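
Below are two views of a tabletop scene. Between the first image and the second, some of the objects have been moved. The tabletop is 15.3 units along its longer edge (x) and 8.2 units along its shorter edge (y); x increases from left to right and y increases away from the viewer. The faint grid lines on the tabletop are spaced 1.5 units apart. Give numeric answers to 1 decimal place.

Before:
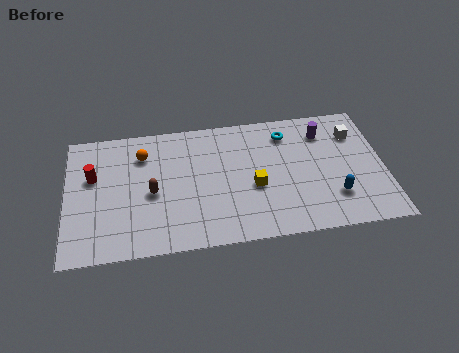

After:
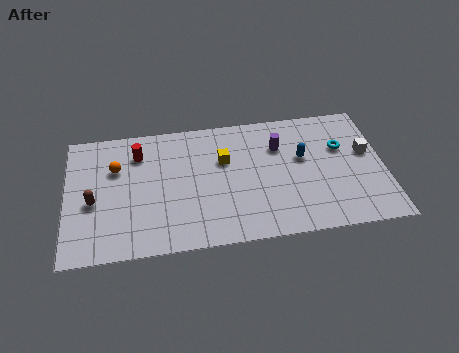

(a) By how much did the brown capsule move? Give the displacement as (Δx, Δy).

(-2.8, -0.2)

The brown capsule started near (4.1, 3.7) and ended near (1.3, 3.5).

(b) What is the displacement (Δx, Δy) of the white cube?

(0.5, -1.3)

The white cube started near (14.0, 6.1) and ended near (14.5, 4.8).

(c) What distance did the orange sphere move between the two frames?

1.5

From (3.7, 6.2) to (2.4, 5.5), the orange sphere covered √(1.3² + 0.7²) ≈ 1.5 units.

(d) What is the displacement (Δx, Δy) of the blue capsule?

(-1.4, 2.7)

The blue capsule started near (12.8, 2.2) and ended near (11.4, 4.9).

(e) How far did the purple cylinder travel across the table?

2.3

From (12.5, 6.4) to (10.3, 5.8), the purple cylinder covered √(2.2² + 0.6²) ≈ 2.3 units.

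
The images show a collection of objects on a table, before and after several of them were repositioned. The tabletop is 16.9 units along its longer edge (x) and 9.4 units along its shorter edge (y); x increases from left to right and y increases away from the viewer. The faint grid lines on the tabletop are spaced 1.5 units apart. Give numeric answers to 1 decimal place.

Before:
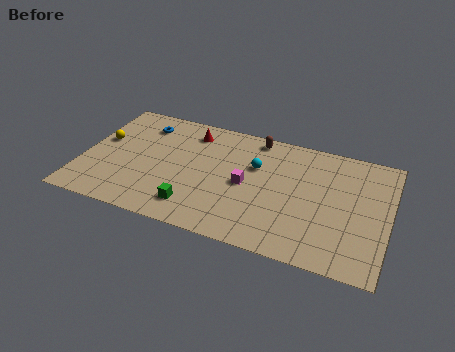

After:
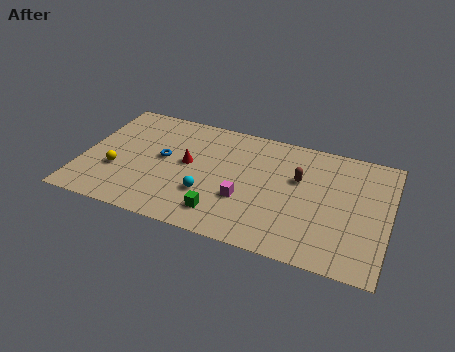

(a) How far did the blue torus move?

2.8

The blue torus was near (3.0, 7.5) before and (4.4, 5.1) after, so it travelled √(1.4² + 2.4²) ≈ 2.8 units.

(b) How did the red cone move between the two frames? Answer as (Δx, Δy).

(0.1, -2.6)

From the two frames, the red cone sits at roughly (5.7, 7.7) before and (5.8, 5.1) after.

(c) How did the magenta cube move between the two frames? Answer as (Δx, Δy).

(0.0, -1.2)

The magenta cube was at about (9.1, 4.5) and moved to about (9.1, 3.3).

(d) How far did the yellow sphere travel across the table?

2.5

The yellow sphere was near (0.9, 5.5) before and (2.0, 3.3) after, so it travelled √(1.1² + 2.2²) ≈ 2.5 units.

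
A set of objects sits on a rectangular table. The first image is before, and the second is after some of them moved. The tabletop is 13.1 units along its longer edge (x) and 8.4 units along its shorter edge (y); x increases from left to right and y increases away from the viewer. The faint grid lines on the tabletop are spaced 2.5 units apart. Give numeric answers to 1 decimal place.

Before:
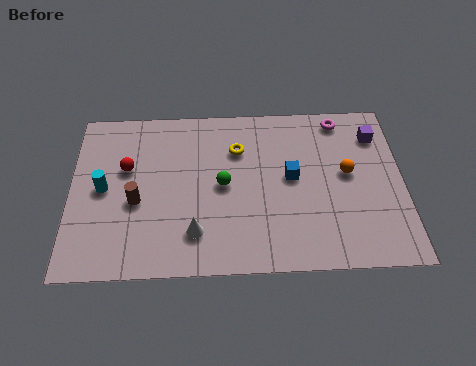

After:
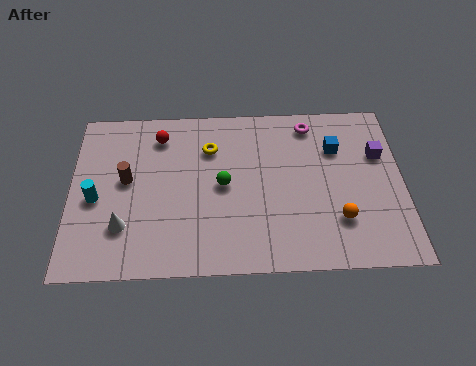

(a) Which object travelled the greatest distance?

the white cone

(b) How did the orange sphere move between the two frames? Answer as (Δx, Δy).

(-0.4, -2.3)

The orange sphere was at about (10.9, 4.6) and moved to about (10.5, 2.3).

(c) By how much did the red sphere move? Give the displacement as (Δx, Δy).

(1.3, 1.6)

The red sphere was at about (2.2, 5.2) and moved to about (3.5, 6.8).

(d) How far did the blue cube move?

2.3

The blue cube moved from about (8.7, 4.5) to (10.5, 5.9), a distance of √(1.8² + 1.4²) ≈ 2.3.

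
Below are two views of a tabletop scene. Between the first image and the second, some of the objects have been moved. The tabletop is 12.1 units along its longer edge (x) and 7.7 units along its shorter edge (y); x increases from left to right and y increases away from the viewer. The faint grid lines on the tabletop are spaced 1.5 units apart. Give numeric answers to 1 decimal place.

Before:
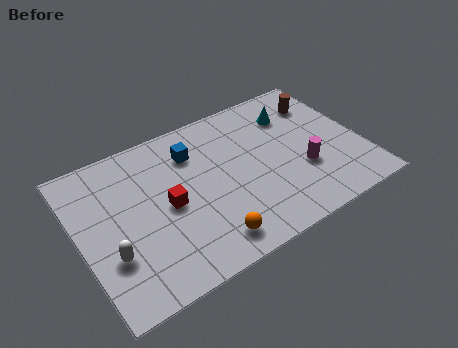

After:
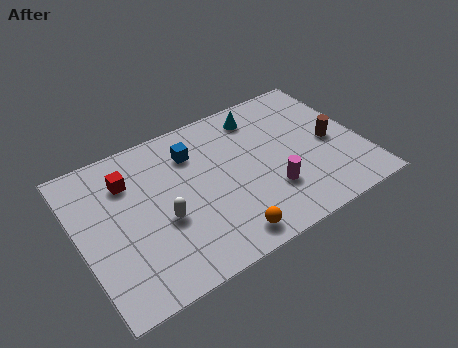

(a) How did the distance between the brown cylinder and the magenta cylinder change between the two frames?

-0.3

Before: roughly 3.5 units apart; after: 3.2. That's 0.3 units closer together.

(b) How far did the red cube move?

2.4

The red cube moved from about (3.7, 3.7) to (2.3, 5.7), a distance of √(1.4² + 2.0²) ≈ 2.4.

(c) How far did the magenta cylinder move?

1.6

From (9.4, 2.7) to (7.9, 2.3), the magenta cylinder covered √(1.5² + 0.4²) ≈ 1.6 units.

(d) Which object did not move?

the blue cube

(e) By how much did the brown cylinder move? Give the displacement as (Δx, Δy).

(0.0, -2.3)

The brown cylinder was at about (10.8, 5.9) and moved to about (10.8, 3.6).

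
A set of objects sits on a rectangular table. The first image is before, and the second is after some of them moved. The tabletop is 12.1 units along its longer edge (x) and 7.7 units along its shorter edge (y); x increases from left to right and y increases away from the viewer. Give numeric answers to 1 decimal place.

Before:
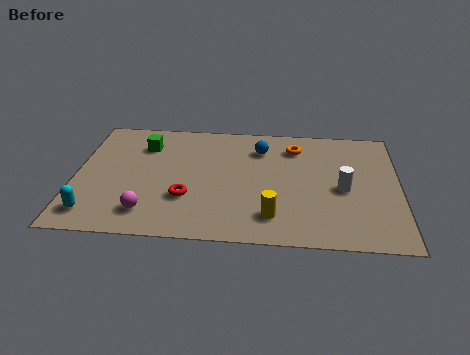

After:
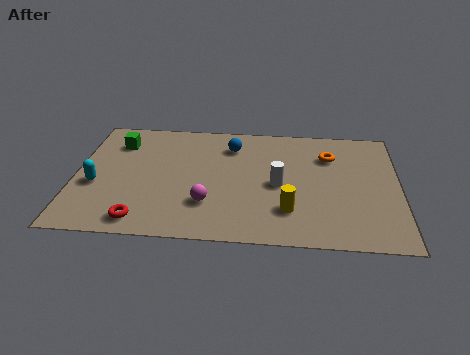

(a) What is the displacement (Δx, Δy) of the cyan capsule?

(0.0, 1.8)

The cyan capsule was at about (0.8, 1.3) and moved to about (0.8, 3.1).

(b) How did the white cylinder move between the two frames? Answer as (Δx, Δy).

(-2.4, 0.1)

From the two frames, the white cylinder sits at roughly (10.0, 3.5) before and (7.6, 3.6) after.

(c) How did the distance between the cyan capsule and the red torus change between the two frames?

-0.8

They were about 3.6 units apart before and 2.8 after — 0.8 units closer together.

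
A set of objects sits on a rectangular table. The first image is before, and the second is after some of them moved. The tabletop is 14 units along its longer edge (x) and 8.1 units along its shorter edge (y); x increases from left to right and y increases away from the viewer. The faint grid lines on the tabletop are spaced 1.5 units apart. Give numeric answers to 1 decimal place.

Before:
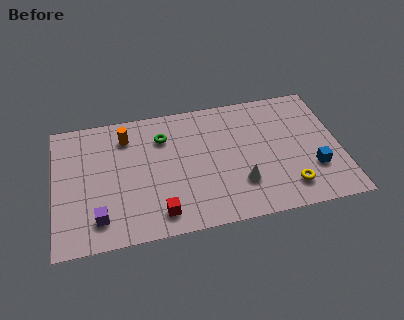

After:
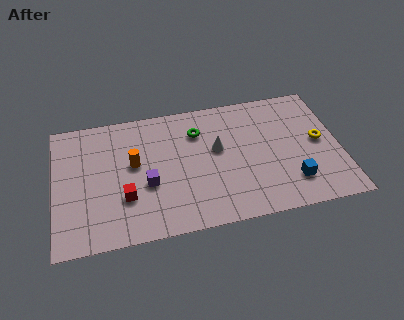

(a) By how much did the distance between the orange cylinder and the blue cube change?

-1.7

Before: roughly 9.8 units apart; after: 8.1. That's 1.7 units closer together.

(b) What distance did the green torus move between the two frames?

1.7

From (5.4, 6.0) to (7.1, 6.0), the green torus covered √(1.7² + 0.0²) ≈ 1.7 units.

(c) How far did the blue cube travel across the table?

1.3

The blue cube was near (12.6, 2.5) before and (11.5, 1.9) after, so it travelled √(1.1² + 0.6²) ≈ 1.3 units.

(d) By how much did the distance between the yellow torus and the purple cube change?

-0.6

The distance was about 9.2 in the first image and 8.6 in the second, so they moved 0.6 units closer together.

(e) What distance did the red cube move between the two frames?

2.1

From (5.0, 1.3) to (3.4, 2.6), the red cube covered √(1.6² + 1.3²) ≈ 2.1 units.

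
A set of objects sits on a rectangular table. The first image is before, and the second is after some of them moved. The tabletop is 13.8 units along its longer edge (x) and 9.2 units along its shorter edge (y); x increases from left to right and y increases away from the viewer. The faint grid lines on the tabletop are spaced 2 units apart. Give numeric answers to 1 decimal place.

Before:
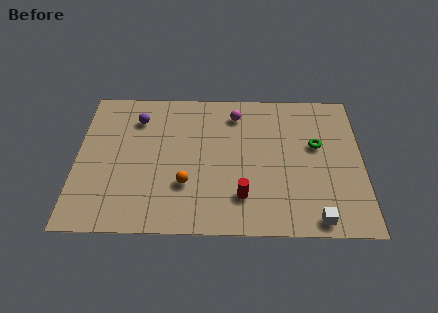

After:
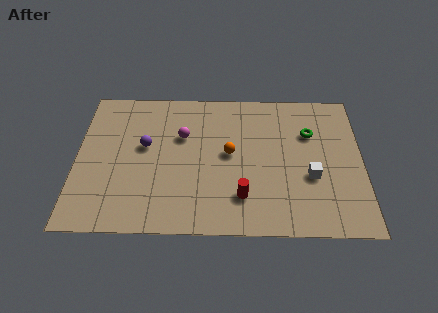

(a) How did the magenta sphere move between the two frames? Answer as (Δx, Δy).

(-2.6, -1.5)

The magenta sphere was at about (7.7, 7.5) and moved to about (5.1, 6.0).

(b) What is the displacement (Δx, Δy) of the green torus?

(-0.3, 0.8)

From the two frames, the green torus sits at roughly (11.6, 5.5) before and (11.3, 6.3) after.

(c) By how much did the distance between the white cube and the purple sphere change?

-2.4

The distance was about 10.6 in the first image and 8.2 in the second, so they moved 2.4 units closer together.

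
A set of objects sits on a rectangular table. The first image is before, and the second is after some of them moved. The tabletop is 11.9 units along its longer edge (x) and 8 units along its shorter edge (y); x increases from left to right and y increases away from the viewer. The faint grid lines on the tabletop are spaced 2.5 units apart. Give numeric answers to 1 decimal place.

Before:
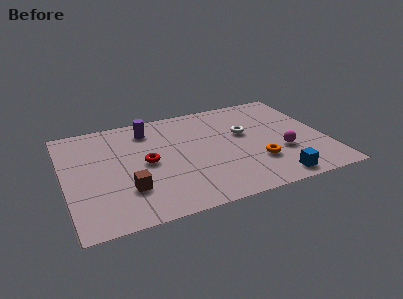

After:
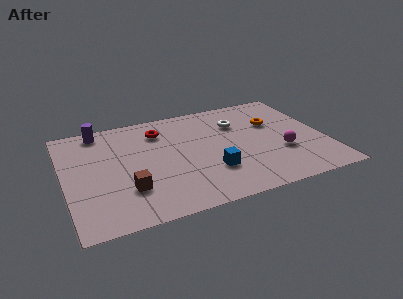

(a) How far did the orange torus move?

3.0

The orange torus was near (8.6, 2.4) before and (9.7, 5.2) after, so it travelled √(1.1² + 2.8²) ≈ 3.0 units.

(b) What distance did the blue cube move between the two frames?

3.1

From (9.2, 0.9) to (6.5, 2.4), the blue cube covered √(2.7² + 1.5²) ≈ 3.1 units.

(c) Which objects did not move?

the brown cube and the magenta sphere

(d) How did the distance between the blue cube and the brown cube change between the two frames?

-2.8

The distance was about 6.6 in the first image and 3.8 in the second, so they moved 2.8 units closer together.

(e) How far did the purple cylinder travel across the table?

2.3

The purple cylinder moved from about (4.0, 6.5) to (1.8, 7.1), a distance of √(2.2² + 0.6²) ≈ 2.3.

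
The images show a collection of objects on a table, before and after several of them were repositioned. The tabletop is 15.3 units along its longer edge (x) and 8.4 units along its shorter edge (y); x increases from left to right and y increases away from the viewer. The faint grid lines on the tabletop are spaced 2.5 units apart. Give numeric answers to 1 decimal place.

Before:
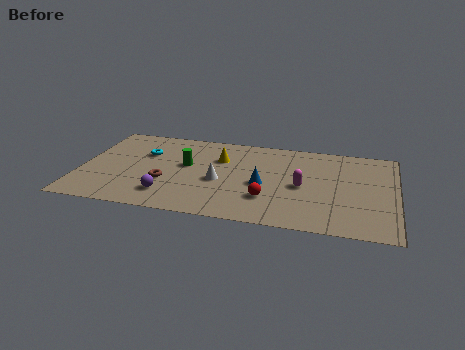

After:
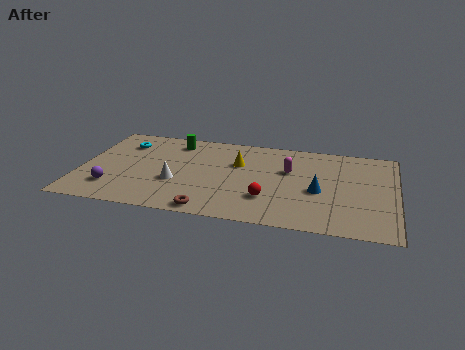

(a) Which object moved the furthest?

the brown torus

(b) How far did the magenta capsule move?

1.6

The magenta capsule was near (10.8, 3.9) before and (10.1, 5.3) after, so it travelled √(0.7² + 1.4²) ≈ 1.6 units.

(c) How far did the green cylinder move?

2.3

The green cylinder moved from about (5.1, 4.8) to (4.4, 7.0), a distance of √(0.7² + 2.2²) ≈ 2.3.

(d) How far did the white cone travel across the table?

2.2

From (6.8, 3.6) to (4.7, 3.1), the white cone covered √(2.1² + 0.5²) ≈ 2.2 units.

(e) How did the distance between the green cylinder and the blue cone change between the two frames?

+4.0

Before: roughly 4.0 units apart; after: 8.0. That's 4.0 units further apart.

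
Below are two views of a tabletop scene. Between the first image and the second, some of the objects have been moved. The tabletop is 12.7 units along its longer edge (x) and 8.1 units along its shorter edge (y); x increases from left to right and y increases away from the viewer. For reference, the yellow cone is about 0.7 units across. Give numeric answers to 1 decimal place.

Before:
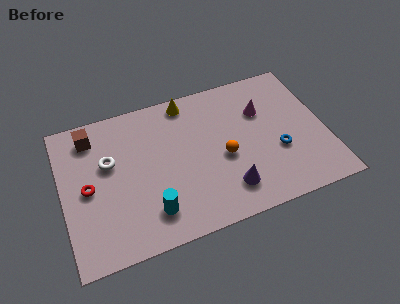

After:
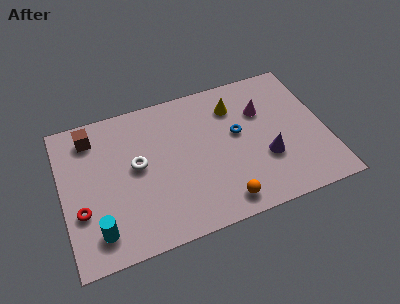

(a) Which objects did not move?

the brown cube and the magenta cone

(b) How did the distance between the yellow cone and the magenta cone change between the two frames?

-2.4

Before: roughly 3.9 units apart; after: 1.5. That's 2.4 units closer together.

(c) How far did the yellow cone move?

2.4

The yellow cone was near (6.3, 7.2) before and (8.5, 6.2) after, so it travelled √(2.2² + 1.0²) ≈ 2.4 units.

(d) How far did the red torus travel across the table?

1.2

The red torus was near (1.2, 3.9) before and (0.8, 2.8) after, so it travelled √(0.4² + 1.1²) ≈ 1.2 units.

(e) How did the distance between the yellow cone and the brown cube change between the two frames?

+2.2

They were about 4.7 units apart before and 6.9 after — 2.2 units further apart.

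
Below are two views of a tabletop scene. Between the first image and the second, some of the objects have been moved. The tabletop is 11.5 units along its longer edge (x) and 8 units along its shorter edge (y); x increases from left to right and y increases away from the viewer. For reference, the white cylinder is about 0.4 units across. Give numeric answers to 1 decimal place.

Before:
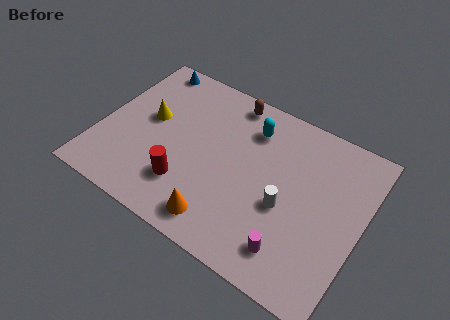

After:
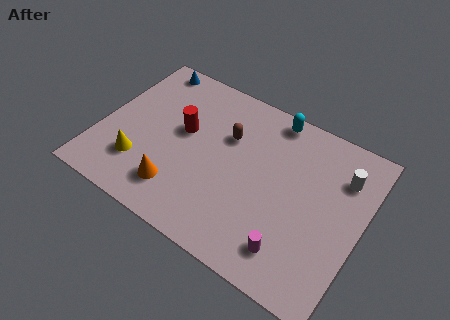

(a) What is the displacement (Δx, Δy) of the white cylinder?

(2.1, 2.6)

The white cylinder started near (8.3, 3.3) and ended near (10.4, 5.9).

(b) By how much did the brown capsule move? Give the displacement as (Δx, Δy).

(0.2, -1.8)

From the two frames, the brown capsule sits at roughly (5.2, 7.1) before and (5.4, 5.3) after.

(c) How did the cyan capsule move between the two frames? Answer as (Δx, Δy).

(0.8, 1.0)

The cyan capsule started near (6.3, 6.2) and ended near (7.1, 7.2).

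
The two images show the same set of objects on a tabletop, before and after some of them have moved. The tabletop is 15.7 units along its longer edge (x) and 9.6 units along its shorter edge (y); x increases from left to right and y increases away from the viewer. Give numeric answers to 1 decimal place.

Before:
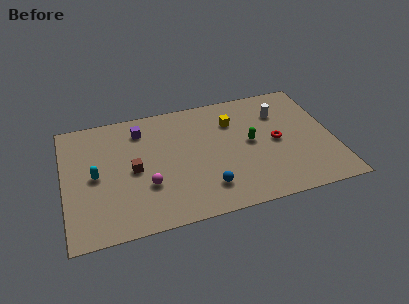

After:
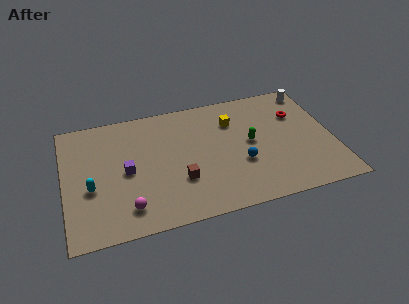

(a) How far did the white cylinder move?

2.4

The white cylinder was near (12.8, 7.0) before and (14.8, 8.4) after, so it travelled √(2.0² + 1.4²) ≈ 2.4 units.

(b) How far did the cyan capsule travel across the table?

0.9

From (1.8, 4.7) to (1.5, 3.8), the cyan capsule covered √(0.3² + 0.9²) ≈ 0.9 units.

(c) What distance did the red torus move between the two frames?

2.4

The red torus moved from about (12.4, 4.7) to (13.8, 6.6), a distance of √(1.4² + 1.9²) ≈ 2.4.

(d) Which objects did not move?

the green capsule and the yellow cube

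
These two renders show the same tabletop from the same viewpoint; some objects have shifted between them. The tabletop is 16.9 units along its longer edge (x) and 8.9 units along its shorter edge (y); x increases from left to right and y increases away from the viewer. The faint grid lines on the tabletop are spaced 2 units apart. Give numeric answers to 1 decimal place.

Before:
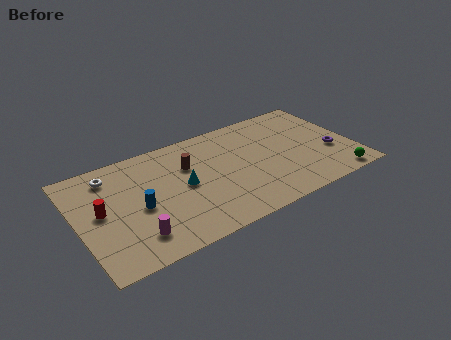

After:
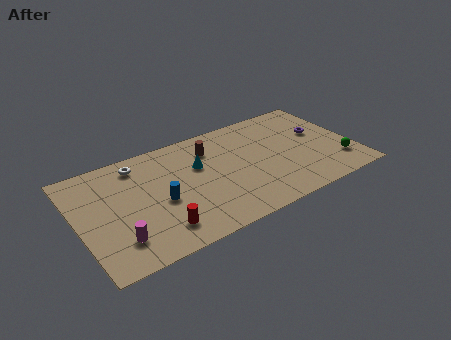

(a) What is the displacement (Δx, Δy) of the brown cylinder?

(1.5, 0.8)

From the two frames, the brown cylinder sits at roughly (6.9, 6.0) before and (8.4, 6.8) after.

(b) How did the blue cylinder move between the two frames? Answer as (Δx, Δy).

(1.3, -0.1)

The blue cylinder started near (3.6, 4.0) and ended near (4.9, 3.9).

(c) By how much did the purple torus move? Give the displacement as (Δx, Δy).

(-0.4, 2.0)

The purple torus was at about (15.5, 3.3) and moved to about (15.1, 5.3).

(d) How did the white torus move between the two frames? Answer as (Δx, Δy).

(1.7, 0.2)

The white torus was at about (2.3, 7.3) and moved to about (4.0, 7.5).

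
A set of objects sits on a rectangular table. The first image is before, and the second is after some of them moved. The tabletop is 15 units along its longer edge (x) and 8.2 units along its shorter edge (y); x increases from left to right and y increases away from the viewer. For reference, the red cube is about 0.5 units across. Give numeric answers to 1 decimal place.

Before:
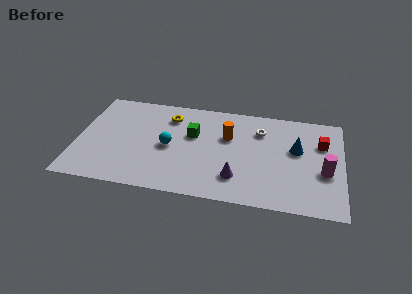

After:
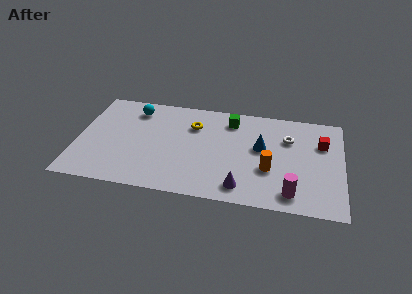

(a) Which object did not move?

the red cube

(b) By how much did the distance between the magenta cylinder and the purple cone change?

-2.3

They were about 5.1 units apart before and 2.8 after — 2.3 units closer together.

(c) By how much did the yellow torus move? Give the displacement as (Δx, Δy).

(1.4, -0.5)

From the two frames, the yellow torus sits at roughly (5.1, 6.4) before and (6.5, 5.9) after.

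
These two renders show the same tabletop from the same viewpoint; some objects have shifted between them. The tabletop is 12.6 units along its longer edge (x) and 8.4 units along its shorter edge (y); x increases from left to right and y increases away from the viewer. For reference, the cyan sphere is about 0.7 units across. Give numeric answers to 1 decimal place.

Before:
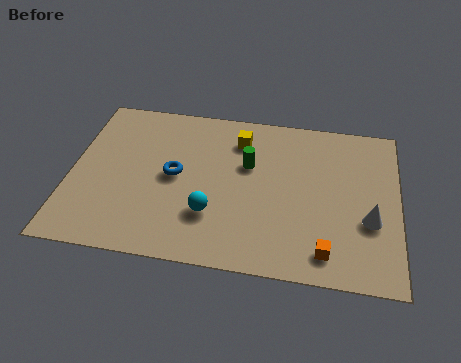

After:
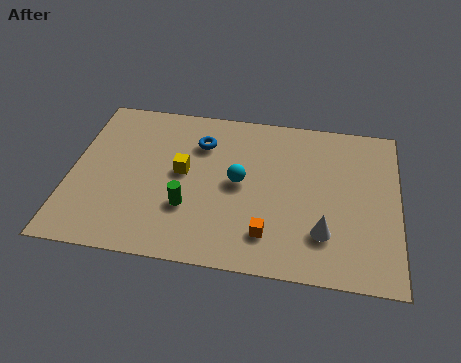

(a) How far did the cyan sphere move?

2.1

The cyan sphere was near (5.5, 2.5) before and (6.5, 4.3) after, so it travelled √(1.0² + 1.8²) ≈ 2.1 units.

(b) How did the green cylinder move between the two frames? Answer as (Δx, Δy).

(-2.2, -2.6)

The green cylinder started near (6.8, 5.3) and ended near (4.6, 2.7).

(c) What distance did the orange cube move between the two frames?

2.3

The orange cube was near (9.9, 1.3) before and (7.7, 1.8) after, so it travelled √(2.2² + 0.5²) ≈ 2.3 units.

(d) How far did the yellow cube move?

3.0

The yellow cube moved from about (6.4, 6.6) to (4.3, 4.5), a distance of √(2.1² + 2.1²) ≈ 3.0.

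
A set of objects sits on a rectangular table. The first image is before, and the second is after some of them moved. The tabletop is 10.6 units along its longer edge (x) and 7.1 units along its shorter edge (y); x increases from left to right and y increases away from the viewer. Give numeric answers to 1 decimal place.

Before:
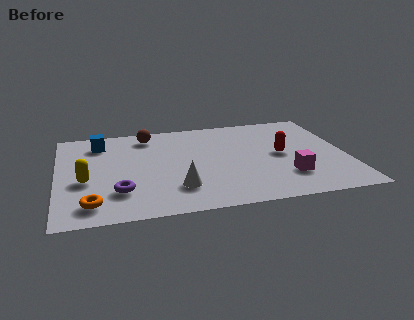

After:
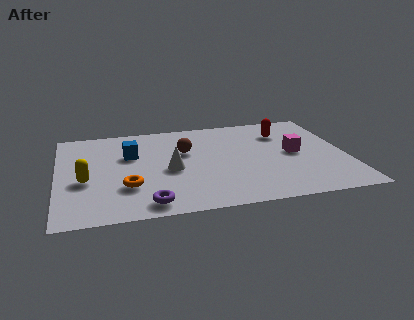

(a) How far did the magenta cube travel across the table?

1.7

From (8.3, 1.9) to (8.7, 3.6), the magenta cube covered √(0.4² + 1.7²) ≈ 1.7 units.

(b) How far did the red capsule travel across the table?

1.7

The red capsule moved from about (8.2, 3.6) to (8.4, 5.3), a distance of √(0.2² + 1.7²) ≈ 1.7.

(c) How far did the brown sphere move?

2.0

The brown sphere was near (3.4, 6.0) before and (4.7, 4.5) after, so it travelled √(1.3² + 1.5²) ≈ 2.0 units.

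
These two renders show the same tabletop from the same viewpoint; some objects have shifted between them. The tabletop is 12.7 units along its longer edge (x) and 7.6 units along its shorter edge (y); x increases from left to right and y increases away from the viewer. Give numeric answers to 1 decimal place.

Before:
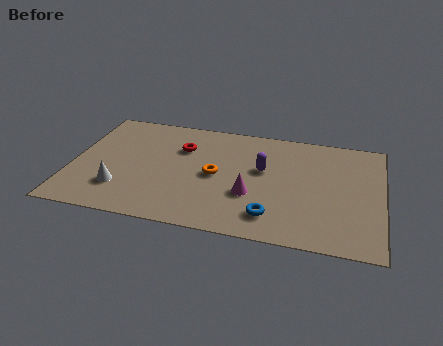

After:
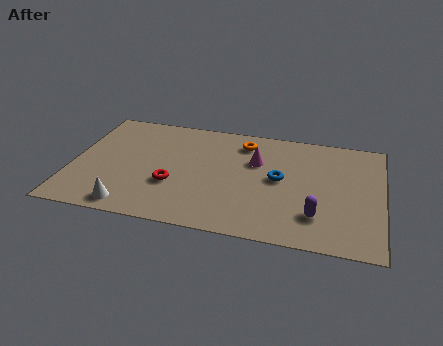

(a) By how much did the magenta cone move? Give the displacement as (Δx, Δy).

(0.1, 2.3)

The magenta cone started near (7.4, 2.7) and ended near (7.5, 5.0).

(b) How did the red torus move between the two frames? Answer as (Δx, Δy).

(-0.2, -2.6)

From the two frames, the red torus sits at roughly (4.4, 5.3) before and (4.2, 2.7) after.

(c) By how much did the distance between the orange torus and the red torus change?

+2.2

Before: roughly 2.2 units apart; after: 4.4. That's 2.2 units further apart.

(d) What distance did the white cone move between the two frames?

1.2

The white cone moved from about (2.1, 2.0) to (2.6, 0.9), a distance of √(0.5² + 1.1²) ≈ 1.2.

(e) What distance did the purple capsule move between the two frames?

3.5

The purple capsule was near (7.8, 4.5) before and (10.1, 1.9) after, so it travelled √(2.3² + 2.6²) ≈ 3.5 units.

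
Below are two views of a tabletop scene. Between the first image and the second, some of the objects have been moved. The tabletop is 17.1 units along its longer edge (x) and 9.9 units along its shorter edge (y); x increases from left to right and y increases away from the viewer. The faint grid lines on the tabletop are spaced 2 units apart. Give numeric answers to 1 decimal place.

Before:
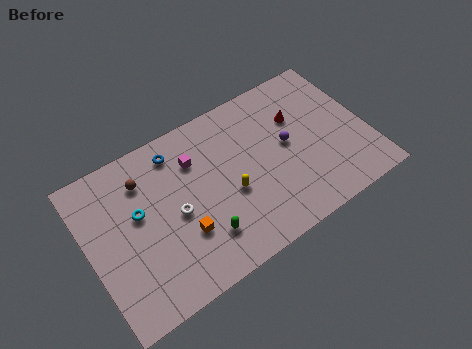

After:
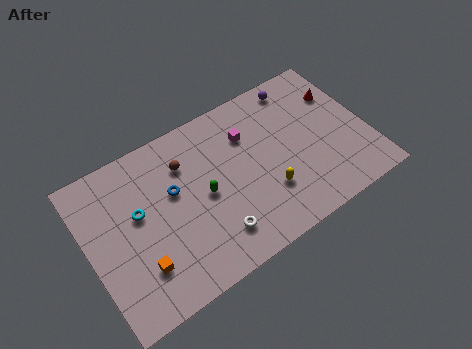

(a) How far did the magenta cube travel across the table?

3.3

From (6.8, 7.2) to (10.1, 7.1), the magenta cube covered √(3.3² + 0.1²) ≈ 3.3 units.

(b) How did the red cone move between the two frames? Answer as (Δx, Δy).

(2.7, 0.3)

From the two frames, the red cone sits at roughly (13.2, 6.7) before and (15.9, 7.0) after.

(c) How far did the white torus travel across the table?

3.2

The white torus moved from about (5.2, 4.6) to (7.2, 2.1), a distance of √(2.0² + 2.5²) ≈ 3.2.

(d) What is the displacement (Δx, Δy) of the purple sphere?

(1.3, 3.4)

The purple sphere was at about (12.3, 5.3) and moved to about (13.6, 8.7).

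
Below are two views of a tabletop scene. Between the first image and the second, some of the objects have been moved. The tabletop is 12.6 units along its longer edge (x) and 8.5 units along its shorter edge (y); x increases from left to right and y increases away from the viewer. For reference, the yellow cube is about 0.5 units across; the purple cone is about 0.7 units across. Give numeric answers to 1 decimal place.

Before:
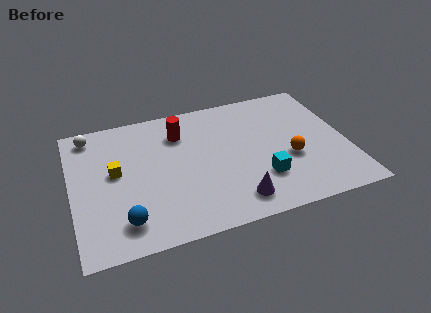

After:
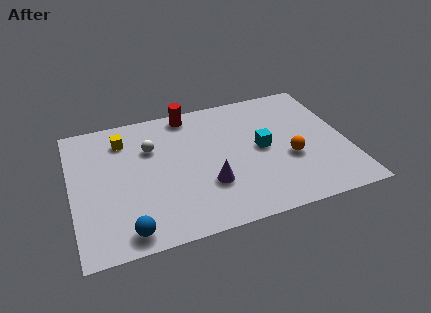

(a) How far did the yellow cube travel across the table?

2.1

The yellow cube was near (2.0, 4.7) before and (2.5, 6.7) after, so it travelled √(0.5² + 2.0²) ≈ 2.1 units.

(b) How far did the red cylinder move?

1.3

From (5.1, 6.4) to (5.6, 7.6), the red cylinder covered √(0.5² + 1.2²) ≈ 1.3 units.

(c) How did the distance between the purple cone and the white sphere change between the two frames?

-4.7

They were about 8.6 units apart before and 3.9 after — 4.7 units closer together.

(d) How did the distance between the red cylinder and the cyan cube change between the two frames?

-0.7

Before: roughly 5.2 units apart; after: 4.5. That's 0.7 units closer together.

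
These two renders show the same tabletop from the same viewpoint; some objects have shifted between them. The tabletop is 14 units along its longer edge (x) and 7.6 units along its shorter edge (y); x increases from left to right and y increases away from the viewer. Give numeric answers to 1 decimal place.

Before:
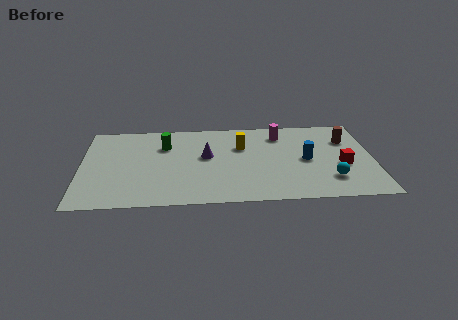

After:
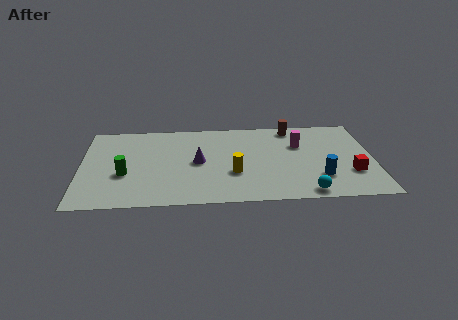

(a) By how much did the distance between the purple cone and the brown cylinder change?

-1.5

Before: roughly 6.9 units apart; after: 5.4. That's 1.5 units closer together.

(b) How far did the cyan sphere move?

1.6

From (11.9, 1.9) to (10.7, 0.8), the cyan sphere covered √(1.2² + 1.1²) ≈ 1.6 units.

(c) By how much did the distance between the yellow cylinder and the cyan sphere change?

-1.4

They were about 5.3 units apart before and 3.9 after — 1.4 units closer together.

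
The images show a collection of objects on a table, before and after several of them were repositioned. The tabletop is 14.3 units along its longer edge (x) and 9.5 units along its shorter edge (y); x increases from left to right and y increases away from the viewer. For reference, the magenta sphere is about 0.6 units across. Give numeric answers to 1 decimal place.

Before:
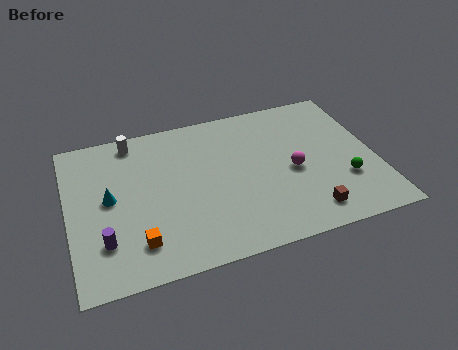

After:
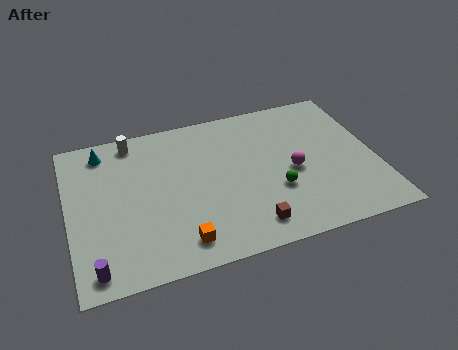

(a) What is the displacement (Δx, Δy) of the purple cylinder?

(-0.5, -1.4)

The purple cylinder was at about (1.5, 2.5) and moved to about (1.0, 1.1).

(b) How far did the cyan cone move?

3.1

From (1.9, 5.0) to (1.8, 8.1), the cyan cone covered √(0.1² + 3.1²) ≈ 3.1 units.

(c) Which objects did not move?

the white cylinder and the magenta sphere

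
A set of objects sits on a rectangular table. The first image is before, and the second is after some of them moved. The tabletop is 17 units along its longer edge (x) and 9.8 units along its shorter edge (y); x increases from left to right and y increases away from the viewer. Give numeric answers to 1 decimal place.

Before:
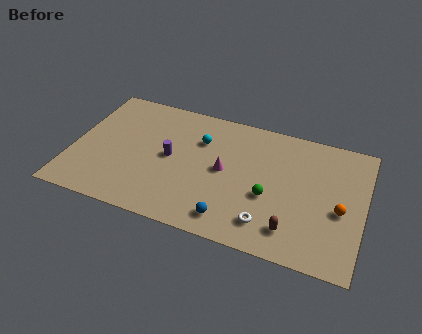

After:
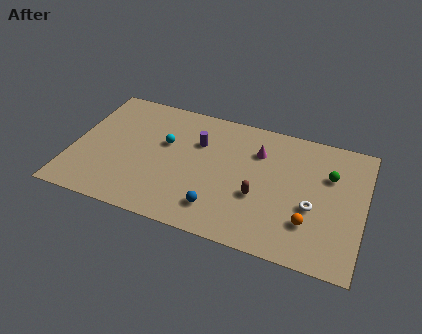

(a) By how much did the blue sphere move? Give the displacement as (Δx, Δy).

(-0.8, 0.5)

The blue sphere started near (9.6, 1.5) and ended near (8.8, 2.0).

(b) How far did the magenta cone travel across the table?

2.8

From (8.9, 5.0) to (10.7, 7.1), the magenta cone covered √(1.8² + 2.1²) ≈ 2.8 units.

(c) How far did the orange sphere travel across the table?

2.3

The orange sphere moved from about (15.7, 4.2) to (14.0, 2.7), a distance of √(1.7² + 1.5²) ≈ 2.3.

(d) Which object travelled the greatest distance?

the green sphere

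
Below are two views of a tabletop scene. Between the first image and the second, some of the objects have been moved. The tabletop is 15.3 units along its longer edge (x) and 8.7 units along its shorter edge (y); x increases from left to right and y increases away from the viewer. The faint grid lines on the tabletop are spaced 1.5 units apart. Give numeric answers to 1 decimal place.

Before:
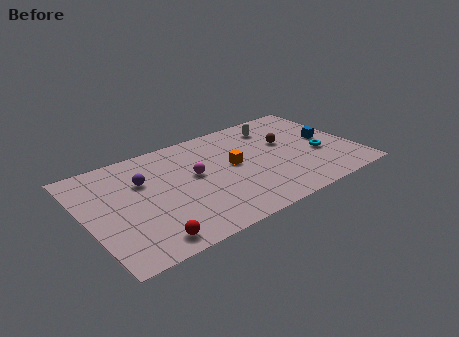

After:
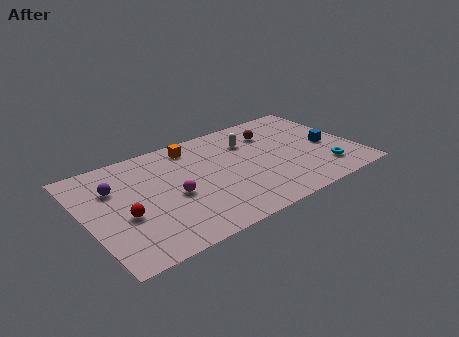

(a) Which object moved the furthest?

the orange cube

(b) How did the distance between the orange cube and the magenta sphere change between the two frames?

+1.8

Before: roughly 2.2 units apart; after: 4.0. That's 1.8 units further apart.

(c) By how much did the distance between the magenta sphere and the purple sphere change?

+0.8

Before: roughly 2.9 units apart; after: 3.7. That's 0.8 units further apart.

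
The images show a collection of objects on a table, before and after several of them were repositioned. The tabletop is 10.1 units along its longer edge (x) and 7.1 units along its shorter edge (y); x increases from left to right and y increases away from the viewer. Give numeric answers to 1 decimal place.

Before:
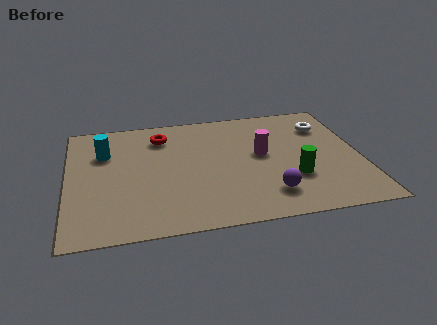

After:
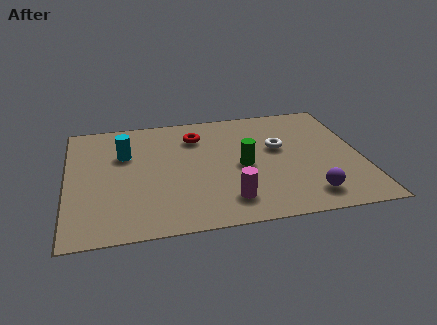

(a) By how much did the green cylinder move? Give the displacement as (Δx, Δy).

(-1.7, 1.0)

From the two frames, the green cylinder sits at roughly (7.7, 2.3) before and (6.0, 3.3) after.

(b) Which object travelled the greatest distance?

the magenta cylinder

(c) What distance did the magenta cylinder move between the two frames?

2.8

The magenta cylinder moved from about (6.7, 3.9) to (5.4, 1.4), a distance of √(1.3² + 2.5²) ≈ 2.8.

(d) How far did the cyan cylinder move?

0.7

The cyan cylinder was near (1.3, 4.9) before and (2.0, 4.7) after, so it travelled √(0.7² + 0.2²) ≈ 0.7 units.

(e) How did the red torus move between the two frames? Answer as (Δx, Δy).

(1.2, -0.2)

From the two frames, the red torus sits at roughly (3.3, 5.6) before and (4.5, 5.4) after.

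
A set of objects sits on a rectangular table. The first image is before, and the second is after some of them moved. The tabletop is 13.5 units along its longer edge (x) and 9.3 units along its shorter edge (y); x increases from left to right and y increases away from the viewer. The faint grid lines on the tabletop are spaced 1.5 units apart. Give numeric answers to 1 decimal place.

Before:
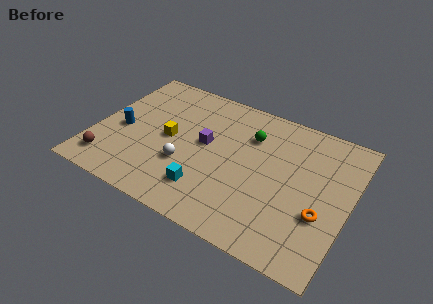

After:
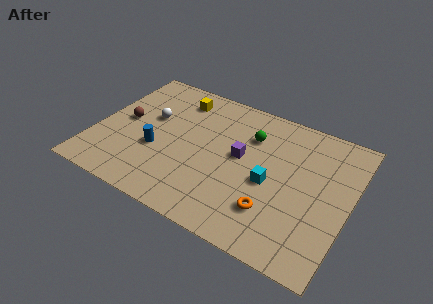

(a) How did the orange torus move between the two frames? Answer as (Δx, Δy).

(-2.4, -0.9)

The orange torus was at about (12.2, 3.3) and moved to about (9.8, 2.4).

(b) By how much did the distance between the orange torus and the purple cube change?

-3.2

They were about 6.6 units apart before and 3.4 after — 3.2 units closer together.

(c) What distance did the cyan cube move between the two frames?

3.7

The cyan cube was near (6.3, 2.1) before and (9.4, 4.1) after, so it travelled √(3.1² + 2.0²) ≈ 3.7 units.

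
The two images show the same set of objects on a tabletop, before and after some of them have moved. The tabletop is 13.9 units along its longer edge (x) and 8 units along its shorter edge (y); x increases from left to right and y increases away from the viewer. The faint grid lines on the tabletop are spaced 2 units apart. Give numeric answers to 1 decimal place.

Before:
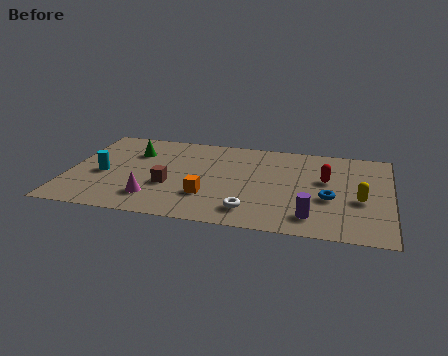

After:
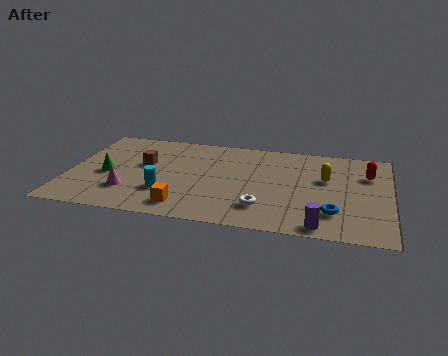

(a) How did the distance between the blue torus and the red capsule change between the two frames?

+2.3

They were about 1.6 units apart before and 3.9 after — 2.3 units further apart.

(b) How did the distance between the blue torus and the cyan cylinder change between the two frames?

-2.6

The distance was about 9.8 in the first image and 7.2 in the second, so they moved 2.6 units closer together.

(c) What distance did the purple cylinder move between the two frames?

0.8

The purple cylinder moved from about (10.6, 1.5) to (11.0, 0.8), a distance of √(0.4² + 0.7²) ≈ 0.8.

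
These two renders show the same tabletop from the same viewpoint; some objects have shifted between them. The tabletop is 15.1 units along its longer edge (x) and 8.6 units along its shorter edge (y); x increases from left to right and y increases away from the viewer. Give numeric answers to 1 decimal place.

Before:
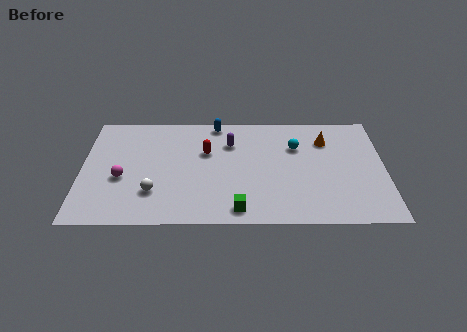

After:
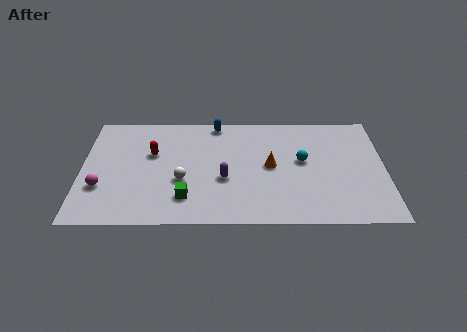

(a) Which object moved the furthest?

the orange cone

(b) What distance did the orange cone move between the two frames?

3.4

From (12.2, 6.4) to (9.4, 4.4), the orange cone covered √(2.8² + 2.0²) ≈ 3.4 units.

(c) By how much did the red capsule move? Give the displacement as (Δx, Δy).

(-2.7, -0.1)

The red capsule started near (6.2, 5.5) and ended near (3.5, 5.4).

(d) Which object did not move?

the blue capsule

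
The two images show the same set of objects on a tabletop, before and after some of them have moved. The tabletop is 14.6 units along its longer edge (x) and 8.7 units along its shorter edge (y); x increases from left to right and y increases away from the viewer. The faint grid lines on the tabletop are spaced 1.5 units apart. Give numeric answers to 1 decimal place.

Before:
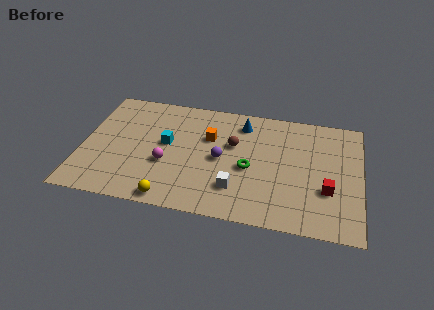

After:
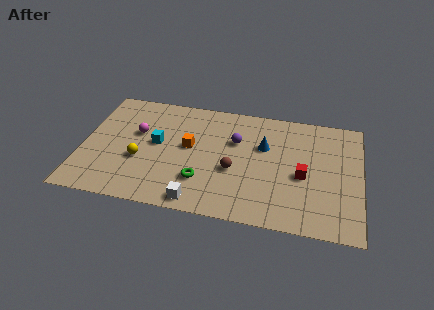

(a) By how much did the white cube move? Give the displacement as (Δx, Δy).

(-1.9, -1.3)

From the two frames, the white cube sits at roughly (8.2, 2.2) before and (6.3, 0.9) after.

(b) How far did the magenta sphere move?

2.6

The magenta sphere was near (4.5, 3.3) before and (2.8, 5.3) after, so it travelled √(1.7² + 2.0²) ≈ 2.6 units.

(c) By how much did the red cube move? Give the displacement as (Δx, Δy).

(-1.3, 0.8)

From the two frames, the red cube sits at roughly (12.9, 3.0) before and (11.6, 3.8) after.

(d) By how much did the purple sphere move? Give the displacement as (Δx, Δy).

(0.7, 1.5)

From the two frames, the purple sphere sits at roughly (7.3, 4.2) before and (8.0, 5.7) after.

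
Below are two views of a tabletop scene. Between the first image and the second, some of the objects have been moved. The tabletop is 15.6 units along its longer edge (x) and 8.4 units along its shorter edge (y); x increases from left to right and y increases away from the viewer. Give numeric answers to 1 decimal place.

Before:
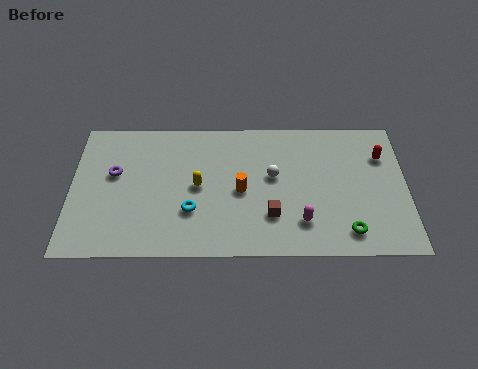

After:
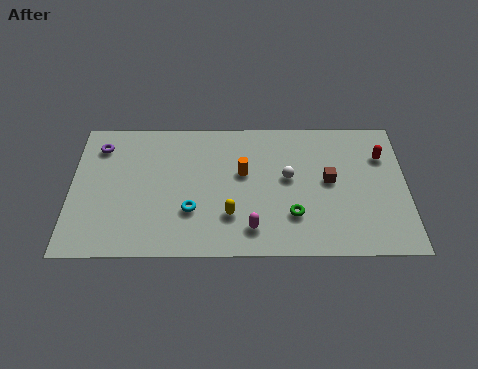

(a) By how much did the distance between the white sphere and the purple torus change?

+1.6

They were about 7.4 units apart before and 9.0 after — 1.6 units further apart.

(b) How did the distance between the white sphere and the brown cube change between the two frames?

-0.5

Before: roughly 2.4 units apart; after: 1.9. That's 0.5 units closer together.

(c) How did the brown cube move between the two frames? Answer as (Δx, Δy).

(2.7, 2.1)

The brown cube was at about (9.3, 2.4) and moved to about (12.0, 4.5).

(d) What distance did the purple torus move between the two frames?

1.8

The purple torus was near (2.0, 5.0) before and (1.3, 6.7) after, so it travelled √(0.7² + 1.7²) ≈ 1.8 units.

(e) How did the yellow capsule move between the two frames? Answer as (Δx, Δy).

(1.5, -1.8)

The yellow capsule was at about (5.9, 4.2) and moved to about (7.4, 2.4).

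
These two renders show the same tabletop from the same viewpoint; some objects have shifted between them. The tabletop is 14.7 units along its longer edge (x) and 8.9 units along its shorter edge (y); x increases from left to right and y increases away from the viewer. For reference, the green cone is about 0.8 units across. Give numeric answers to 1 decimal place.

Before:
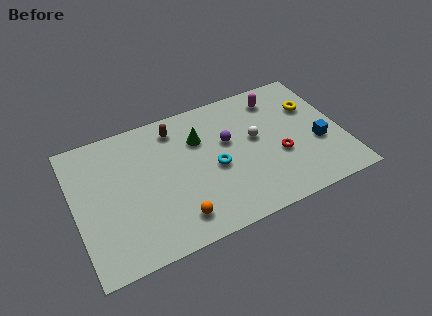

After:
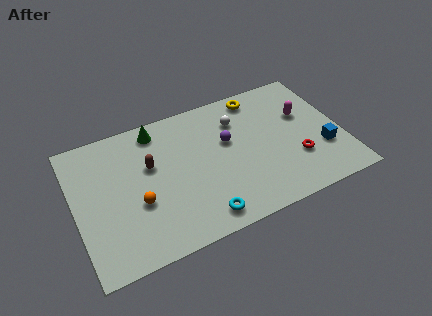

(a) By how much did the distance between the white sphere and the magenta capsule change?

+1.0

Before: roughly 2.7 units apart; after: 3.7. That's 1.0 units further apart.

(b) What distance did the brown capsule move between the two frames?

2.5

From (5.8, 7.4) to (4.2, 5.5), the brown capsule covered √(1.6² + 1.9²) ≈ 2.5 units.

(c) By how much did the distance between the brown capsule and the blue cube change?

+1.2

Before: roughly 8.5 units apart; after: 9.7. That's 1.2 units further apart.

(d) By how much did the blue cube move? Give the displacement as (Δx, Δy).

(0.2, -0.5)

The blue cube was at about (13.3, 3.4) and moved to about (13.5, 2.9).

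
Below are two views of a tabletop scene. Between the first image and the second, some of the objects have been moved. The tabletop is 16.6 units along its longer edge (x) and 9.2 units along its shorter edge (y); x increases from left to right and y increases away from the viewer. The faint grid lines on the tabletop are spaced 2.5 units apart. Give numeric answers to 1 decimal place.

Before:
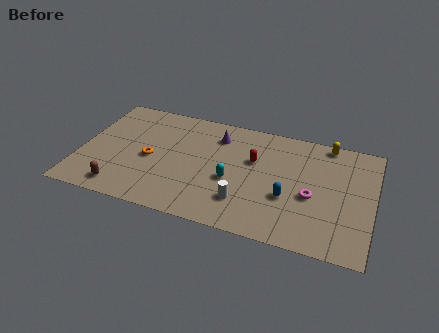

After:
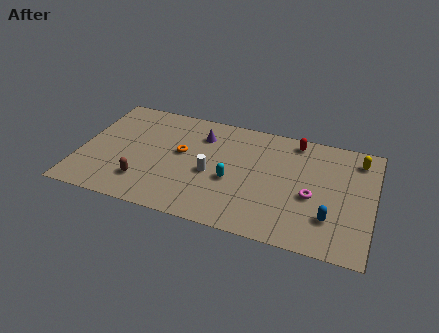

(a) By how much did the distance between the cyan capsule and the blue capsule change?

+2.5

Before: roughly 3.2 units apart; after: 5.7. That's 2.5 units further apart.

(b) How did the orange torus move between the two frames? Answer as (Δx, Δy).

(1.7, 1.0)

From the two frames, the orange torus sits at roughly (4.0, 4.2) before and (5.7, 5.2) after.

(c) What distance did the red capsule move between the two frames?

3.2

The red capsule was near (9.8, 5.8) before and (12.0, 8.1) after, so it travelled √(2.2² + 2.3²) ≈ 3.2 units.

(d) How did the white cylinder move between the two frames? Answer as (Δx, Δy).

(-2.0, 1.7)

From the two frames, the white cylinder sits at roughly (9.5, 2.3) before and (7.5, 4.0) after.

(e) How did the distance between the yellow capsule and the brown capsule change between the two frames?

-0.3

Before: roughly 13.3 units apart; after: 13.0. That's 0.3 units closer together.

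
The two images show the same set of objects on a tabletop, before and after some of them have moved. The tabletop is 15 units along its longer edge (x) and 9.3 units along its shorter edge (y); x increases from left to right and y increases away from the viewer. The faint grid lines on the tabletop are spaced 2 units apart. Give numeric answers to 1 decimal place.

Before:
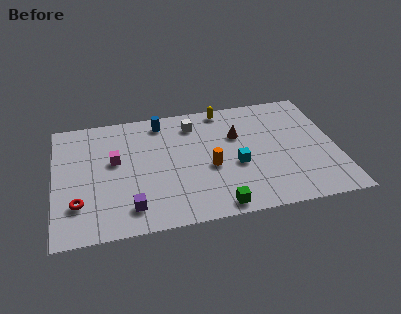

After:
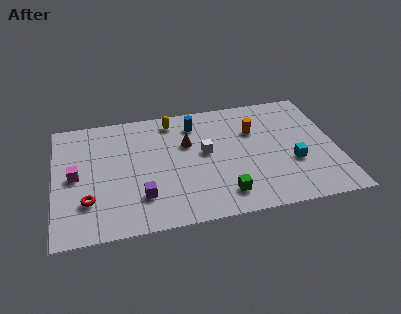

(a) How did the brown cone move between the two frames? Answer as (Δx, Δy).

(-2.7, -0.1)

The brown cone started near (9.8, 6.1) and ended near (7.1, 6.0).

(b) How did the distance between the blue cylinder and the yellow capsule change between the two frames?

-2.1

They were about 3.4 units apart before and 1.3 after — 2.1 units closer together.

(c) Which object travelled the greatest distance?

the orange cylinder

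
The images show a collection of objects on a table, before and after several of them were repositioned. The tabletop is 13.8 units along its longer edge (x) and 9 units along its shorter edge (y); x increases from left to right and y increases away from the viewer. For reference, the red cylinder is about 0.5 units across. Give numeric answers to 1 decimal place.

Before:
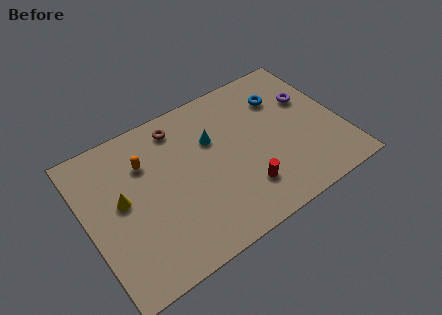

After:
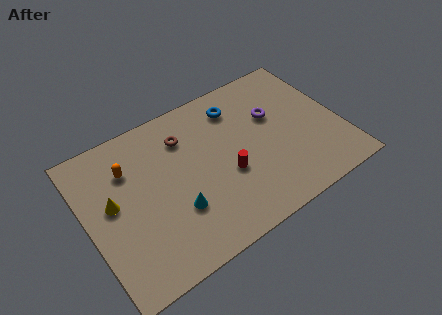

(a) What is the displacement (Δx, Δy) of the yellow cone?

(-0.5, 0.1)

From the two frames, the yellow cone sits at roughly (1.9, 4.9) before and (1.4, 5.0) after.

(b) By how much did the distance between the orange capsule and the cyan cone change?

+0.5

The distance was about 3.6 in the first image and 4.1 in the second, so they moved 0.5 units further apart.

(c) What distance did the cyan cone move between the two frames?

3.9

The cyan cone moved from about (7.0, 5.9) to (4.5, 2.9), a distance of √(2.5² + 3.0²) ≈ 3.9.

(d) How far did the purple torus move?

2.0

The purple torus moved from about (12.4, 5.8) to (10.4, 5.7), a distance of √(2.0² + 0.1²) ≈ 2.0.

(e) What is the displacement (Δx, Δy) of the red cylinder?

(-0.7, 1.3)

The red cylinder was at about (8.1, 2.2) and moved to about (7.4, 3.5).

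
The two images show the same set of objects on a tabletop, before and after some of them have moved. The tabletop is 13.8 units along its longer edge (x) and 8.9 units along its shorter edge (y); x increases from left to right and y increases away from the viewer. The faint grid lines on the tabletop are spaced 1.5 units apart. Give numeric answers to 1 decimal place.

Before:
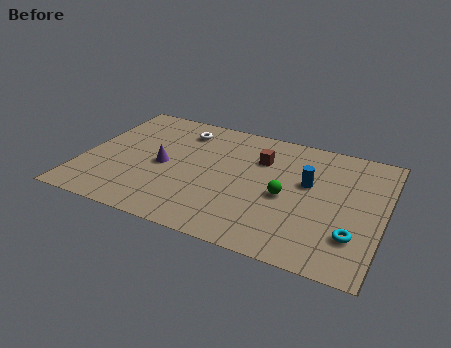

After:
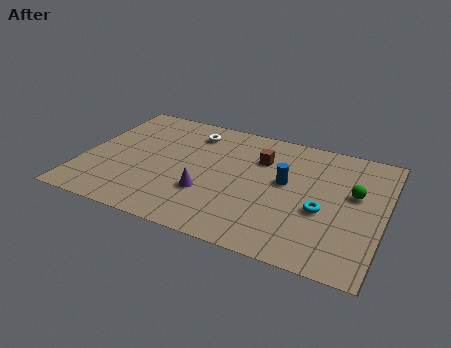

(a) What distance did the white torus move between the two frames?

0.5

The white torus was near (4.2, 7.2) before and (4.7, 7.2) after, so it travelled √(0.5² + 0.0²) ≈ 0.5 units.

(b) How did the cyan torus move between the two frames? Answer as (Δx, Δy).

(-1.5, 1.2)

From the two frames, the cyan torus sits at roughly (12.6, 2.4) before and (11.1, 3.6) after.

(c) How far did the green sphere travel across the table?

3.3

From (9.4, 4.0) to (12.4, 5.3), the green sphere covered √(3.0² + 1.3²) ≈ 3.3 units.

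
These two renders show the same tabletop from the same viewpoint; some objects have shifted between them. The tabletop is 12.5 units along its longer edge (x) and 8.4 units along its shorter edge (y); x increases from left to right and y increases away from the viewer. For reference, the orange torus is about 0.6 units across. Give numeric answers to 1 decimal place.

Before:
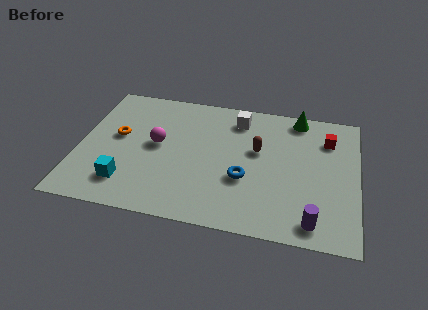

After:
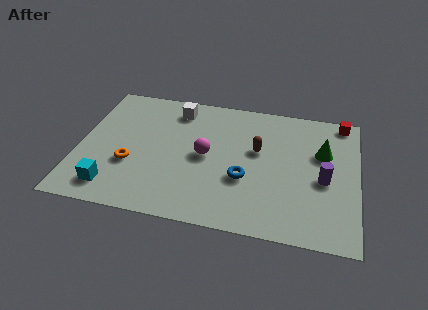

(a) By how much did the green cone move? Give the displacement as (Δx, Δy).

(1.2, -2.1)

From the two frames, the green cone sits at roughly (9.7, 7.5) before and (10.9, 5.4) after.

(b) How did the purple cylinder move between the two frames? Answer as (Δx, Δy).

(0.4, 2.6)

From the two frames, the purple cylinder sits at roughly (10.6, 1.1) before and (11.0, 3.7) after.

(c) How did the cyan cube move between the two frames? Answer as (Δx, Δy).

(-0.6, -0.4)

From the two frames, the cyan cube sits at roughly (2.3, 1.8) before and (1.7, 1.4) after.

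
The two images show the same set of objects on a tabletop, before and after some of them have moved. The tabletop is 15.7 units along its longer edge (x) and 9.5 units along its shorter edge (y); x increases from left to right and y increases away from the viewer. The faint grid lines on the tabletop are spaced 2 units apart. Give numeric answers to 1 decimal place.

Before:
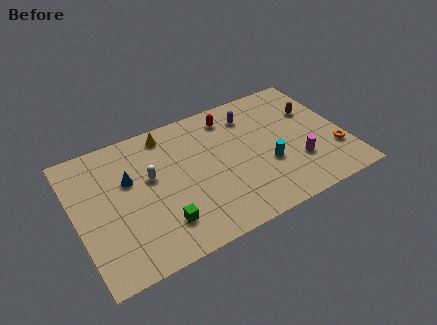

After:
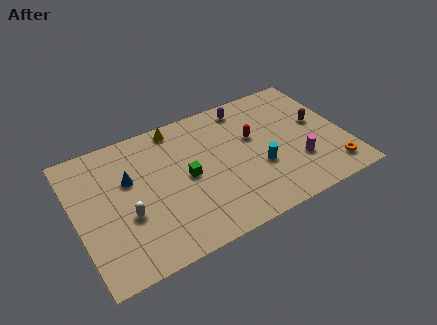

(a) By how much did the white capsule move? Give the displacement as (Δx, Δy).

(-1.6, -2.0)

From the two frames, the white capsule sits at roughly (4.4, 5.6) before and (2.8, 3.6) after.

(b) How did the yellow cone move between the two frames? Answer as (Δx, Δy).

(0.6, 0.2)

The yellow cone started near (5.7, 8.3) and ended near (6.3, 8.5).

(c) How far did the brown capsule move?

1.0

The brown capsule moved from about (14.2, 6.3) to (14.3, 5.3), a distance of √(0.1² + 1.0²) ≈ 1.0.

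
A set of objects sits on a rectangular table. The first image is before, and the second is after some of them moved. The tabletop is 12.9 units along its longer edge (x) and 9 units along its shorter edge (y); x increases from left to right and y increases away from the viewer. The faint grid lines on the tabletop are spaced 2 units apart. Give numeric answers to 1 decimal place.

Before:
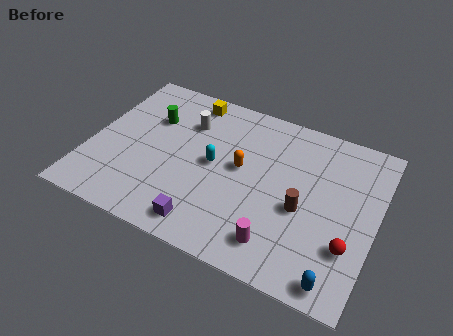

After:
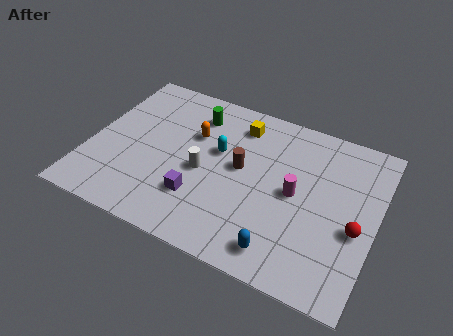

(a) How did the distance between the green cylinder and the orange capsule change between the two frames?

-3.3

They were about 4.5 units apart before and 1.2 after — 3.3 units closer together.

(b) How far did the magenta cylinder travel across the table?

2.9

The magenta cylinder was near (8.9, 1.6) before and (9.3, 4.5) after, so it travelled √(0.4² + 2.9²) ≈ 2.9 units.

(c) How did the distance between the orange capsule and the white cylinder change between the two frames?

-1.1

Before: roughly 3.1 units apart; after: 2.0. That's 1.1 units closer together.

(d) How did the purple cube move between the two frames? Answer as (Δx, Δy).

(-0.5, 1.3)

The purple cube was at about (5.7, 1.2) and moved to about (5.2, 2.5).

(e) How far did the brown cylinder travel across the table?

3.1

The brown cylinder was near (9.7, 3.8) before and (6.8, 4.9) after, so it travelled √(2.9² + 1.1²) ≈ 3.1 units.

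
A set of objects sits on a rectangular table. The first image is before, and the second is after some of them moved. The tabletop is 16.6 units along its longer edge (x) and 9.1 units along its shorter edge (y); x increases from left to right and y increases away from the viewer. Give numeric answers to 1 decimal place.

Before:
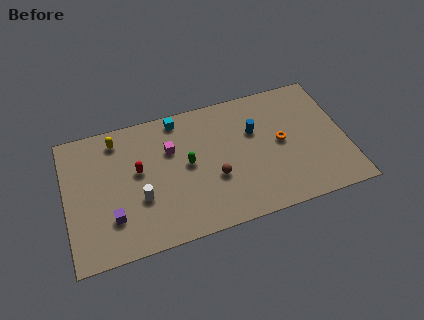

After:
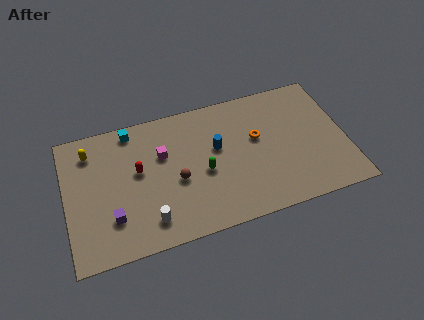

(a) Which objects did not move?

the purple cube and the red capsule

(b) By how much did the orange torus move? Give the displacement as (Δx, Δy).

(-1.4, 0.7)

From the two frames, the orange torus sits at roughly (12.8, 4.7) before and (11.4, 5.4) after.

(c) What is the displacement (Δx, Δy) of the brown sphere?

(-2.2, 0.5)

From the two frames, the brown sphere sits at roughly (8.7, 3.4) before and (6.5, 3.9) after.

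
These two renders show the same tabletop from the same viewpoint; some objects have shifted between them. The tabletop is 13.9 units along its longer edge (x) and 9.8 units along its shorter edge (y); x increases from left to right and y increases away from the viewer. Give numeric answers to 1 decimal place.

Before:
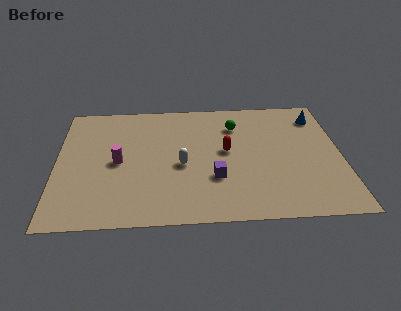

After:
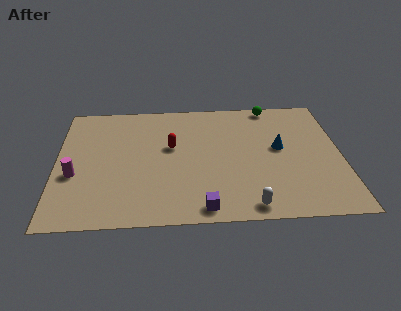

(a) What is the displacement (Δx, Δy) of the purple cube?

(-0.6, -2.2)

The purple cube was at about (7.7, 3.2) and moved to about (7.1, 1.0).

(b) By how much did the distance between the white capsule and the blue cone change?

-3.0

They were about 7.7 units apart before and 4.7 after — 3.0 units closer together.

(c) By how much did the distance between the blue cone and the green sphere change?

-0.5

The distance was about 4.1 in the first image and 3.6 in the second, so they moved 0.5 units closer together.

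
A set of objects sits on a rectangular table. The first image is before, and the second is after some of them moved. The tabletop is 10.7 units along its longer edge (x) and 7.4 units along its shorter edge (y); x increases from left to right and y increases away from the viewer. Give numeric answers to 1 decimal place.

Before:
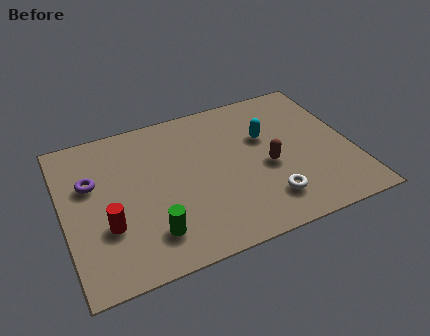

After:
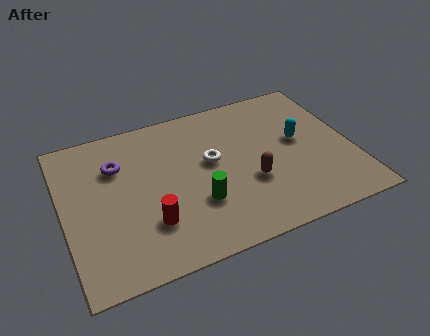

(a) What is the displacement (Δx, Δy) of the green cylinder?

(1.8, 0.8)

From the two frames, the green cylinder sits at roughly (3.0, 1.6) before and (4.8, 2.4) after.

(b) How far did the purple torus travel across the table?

1.1

The purple torus moved from about (1.1, 4.7) to (2.1, 5.2), a distance of √(1.0² + 0.5²) ≈ 1.1.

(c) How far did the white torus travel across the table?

3.2

The white torus was near (7.3, 1.6) before and (5.5, 4.2) after, so it travelled √(1.8² + 2.6²) ≈ 3.2 units.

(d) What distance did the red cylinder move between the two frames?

1.6

From (1.5, 2.5) to (3.0, 2.1), the red cylinder covered √(1.5² + 0.4²) ≈ 1.6 units.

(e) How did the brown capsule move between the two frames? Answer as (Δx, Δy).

(-0.7, -0.5)

The brown capsule was at about (7.5, 3.2) and moved to about (6.8, 2.7).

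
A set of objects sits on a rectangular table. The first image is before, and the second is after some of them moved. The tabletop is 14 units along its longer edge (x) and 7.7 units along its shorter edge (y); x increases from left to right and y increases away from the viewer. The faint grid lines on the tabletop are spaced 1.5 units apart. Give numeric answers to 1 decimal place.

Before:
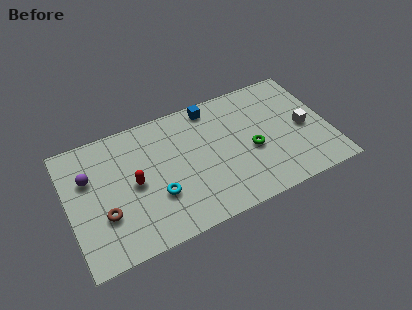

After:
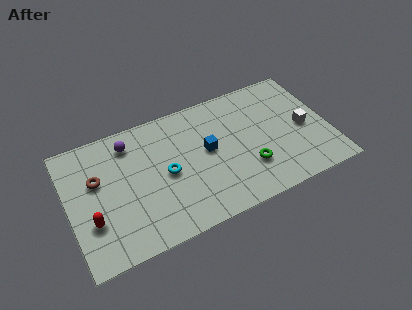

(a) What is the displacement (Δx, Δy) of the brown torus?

(-0.2, 2.2)

The brown torus was at about (1.8, 2.6) and moved to about (1.6, 4.8).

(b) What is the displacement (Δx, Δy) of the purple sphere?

(2.3, 1.2)

The purple sphere started near (1.2, 5.1) and ended near (3.5, 6.3).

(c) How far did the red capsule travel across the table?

2.7

From (3.5, 3.8) to (1.1, 2.5), the red capsule covered √(2.4² + 1.3²) ≈ 2.7 units.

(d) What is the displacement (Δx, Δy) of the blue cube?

(-0.5, -2.6)

The blue cube was at about (8.0, 6.8) and moved to about (7.5, 4.2).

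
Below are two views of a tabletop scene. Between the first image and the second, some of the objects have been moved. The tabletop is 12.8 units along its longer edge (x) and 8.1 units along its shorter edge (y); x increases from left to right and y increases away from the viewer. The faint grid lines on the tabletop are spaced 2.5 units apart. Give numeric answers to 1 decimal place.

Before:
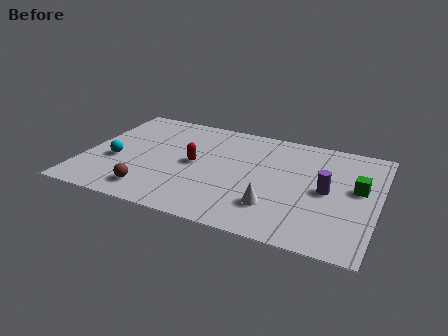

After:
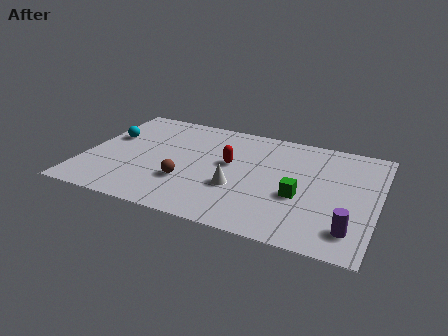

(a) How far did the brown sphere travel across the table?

1.8

The brown sphere was near (3.2, 1.4) before and (4.6, 2.6) after, so it travelled √(1.4² + 1.2²) ≈ 1.8 units.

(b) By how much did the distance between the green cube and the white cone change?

-1.5

The distance was about 4.2 in the first image and 2.7 in the second, so they moved 1.5 units closer together.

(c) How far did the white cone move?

1.9

The white cone moved from about (8.5, 2.1) to (6.8, 2.9), a distance of √(1.7² + 0.8²) ≈ 1.9.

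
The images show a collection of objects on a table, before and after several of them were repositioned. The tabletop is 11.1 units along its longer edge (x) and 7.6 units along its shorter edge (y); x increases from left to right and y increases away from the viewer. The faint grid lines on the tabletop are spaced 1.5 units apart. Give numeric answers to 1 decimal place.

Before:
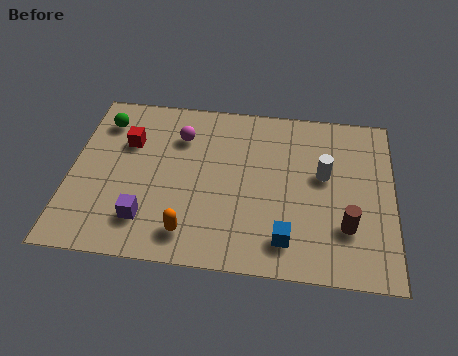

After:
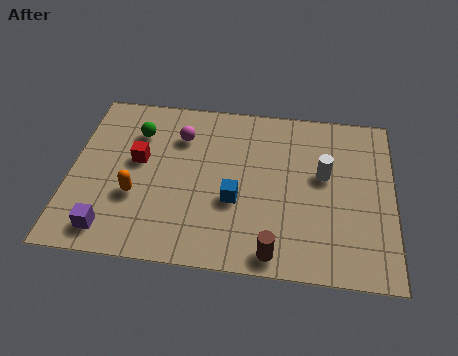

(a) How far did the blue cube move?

2.3

From (7.5, 1.4) to (5.7, 2.9), the blue cube covered √(1.8² + 1.5²) ≈ 2.3 units.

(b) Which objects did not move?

the white cylinder and the magenta sphere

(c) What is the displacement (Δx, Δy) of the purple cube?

(-1.2, -0.6)

From the two frames, the purple cube sits at roughly (2.7, 1.7) before and (1.5, 1.1) after.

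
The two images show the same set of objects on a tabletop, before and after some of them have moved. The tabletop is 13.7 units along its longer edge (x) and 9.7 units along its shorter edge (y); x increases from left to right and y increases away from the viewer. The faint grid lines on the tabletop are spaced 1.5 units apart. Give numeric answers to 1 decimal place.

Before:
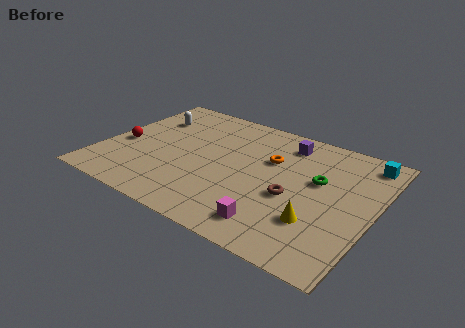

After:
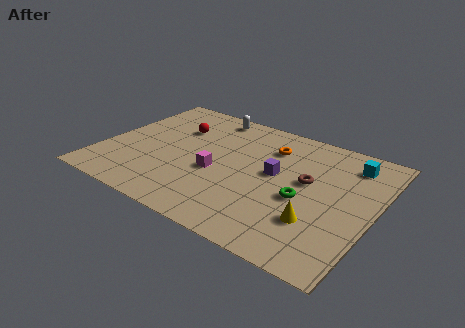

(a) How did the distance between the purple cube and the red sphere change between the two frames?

-3.1

The distance was about 8.7 in the first image and 5.6 in the second, so they moved 3.1 units closer together.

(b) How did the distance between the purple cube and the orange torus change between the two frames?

+0.3

They were about 1.8 units apart before and 2.1 after — 0.3 units further apart.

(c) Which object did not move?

the yellow cone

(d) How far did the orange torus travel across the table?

1.0

The orange torus moved from about (8.3, 6.3) to (8.1, 7.3), a distance of √(0.2² + 1.0²) ≈ 1.0.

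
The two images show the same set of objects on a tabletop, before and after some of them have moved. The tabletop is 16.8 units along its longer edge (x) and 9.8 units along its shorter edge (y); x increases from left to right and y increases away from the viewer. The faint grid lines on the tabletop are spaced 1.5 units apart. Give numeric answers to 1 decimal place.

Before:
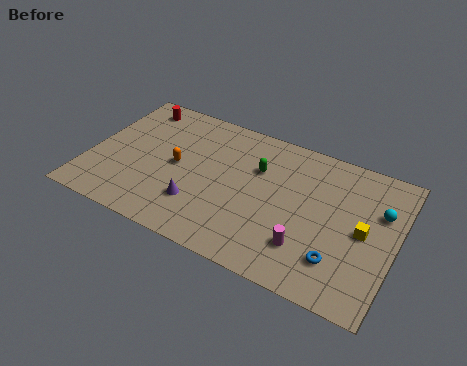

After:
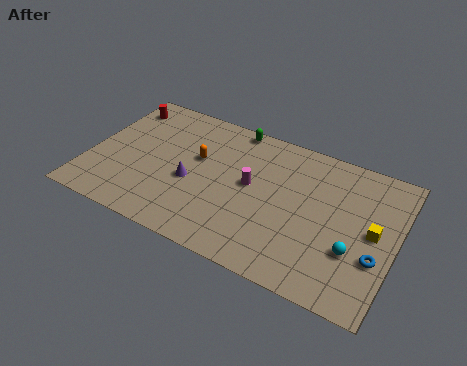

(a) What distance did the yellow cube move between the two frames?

0.5

The yellow cube was near (15.1, 4.8) before and (15.6, 5.0) after, so it travelled √(0.5² + 0.2²) ≈ 0.5 units.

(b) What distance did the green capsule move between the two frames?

2.9

The green capsule moved from about (9.1, 6.6) to (7.4, 9.0), a distance of √(1.7² + 2.4²) ≈ 2.9.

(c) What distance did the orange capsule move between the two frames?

1.4

The orange capsule moved from about (4.8, 4.9) to (5.8, 5.9), a distance of √(1.0² + 1.0²) ≈ 1.4.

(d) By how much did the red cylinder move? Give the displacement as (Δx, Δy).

(-0.8, -0.3)

The red cylinder was at about (1.9, 8.4) and moved to about (1.1, 8.1).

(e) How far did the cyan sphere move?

3.4

The cyan sphere was near (15.8, 6.5) before and (14.7, 3.3) after, so it travelled √(1.1² + 3.2²) ≈ 3.4 units.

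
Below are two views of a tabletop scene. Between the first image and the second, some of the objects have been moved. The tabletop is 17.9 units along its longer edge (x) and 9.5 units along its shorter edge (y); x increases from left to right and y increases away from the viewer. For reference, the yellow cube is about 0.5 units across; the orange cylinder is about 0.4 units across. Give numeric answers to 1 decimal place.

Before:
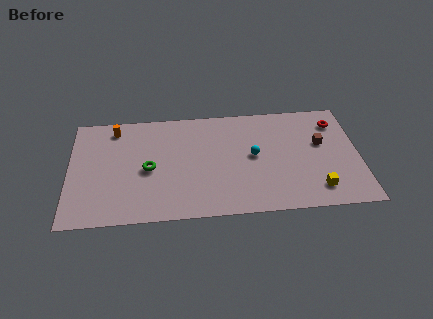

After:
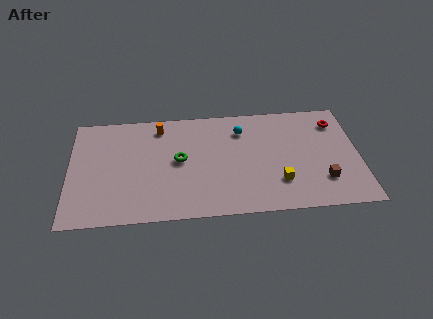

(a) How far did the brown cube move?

3.2

The brown cube moved from about (15.6, 5.7) to (15.6, 2.5), a distance of √(0.0² + 3.2²) ≈ 3.2.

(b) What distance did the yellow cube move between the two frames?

2.4

The yellow cube moved from about (15.2, 1.8) to (12.9, 2.6), a distance of √(2.3² + 0.8²) ≈ 2.4.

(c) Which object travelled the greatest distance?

the brown cube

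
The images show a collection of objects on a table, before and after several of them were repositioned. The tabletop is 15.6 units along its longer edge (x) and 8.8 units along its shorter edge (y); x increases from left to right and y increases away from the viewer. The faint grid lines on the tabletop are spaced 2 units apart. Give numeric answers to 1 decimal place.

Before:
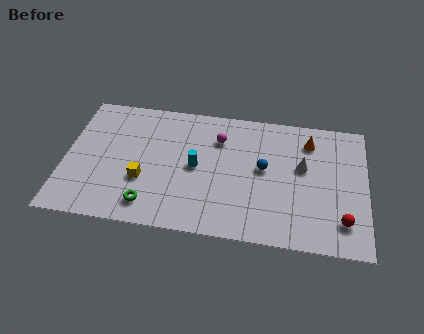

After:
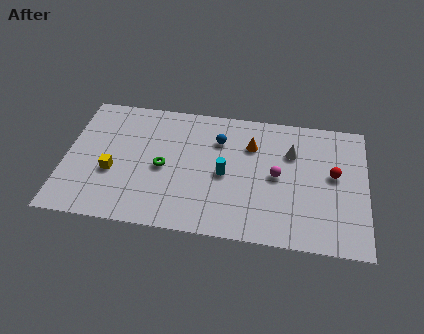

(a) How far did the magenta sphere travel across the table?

3.7

The magenta sphere was near (7.9, 6.5) before and (11.0, 4.4) after, so it travelled √(3.1² + 2.1²) ≈ 3.7 units.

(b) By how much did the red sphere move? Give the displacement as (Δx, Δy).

(-0.5, 3.0)

The red sphere was at about (14.4, 1.9) and moved to about (13.9, 4.9).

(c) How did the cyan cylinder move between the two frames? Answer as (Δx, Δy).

(1.5, -0.3)

The cyan cylinder was at about (6.8, 4.4) and moved to about (8.3, 4.1).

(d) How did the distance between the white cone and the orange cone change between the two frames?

+0.3

They were about 1.8 units apart before and 2.1 after — 0.3 units further apart.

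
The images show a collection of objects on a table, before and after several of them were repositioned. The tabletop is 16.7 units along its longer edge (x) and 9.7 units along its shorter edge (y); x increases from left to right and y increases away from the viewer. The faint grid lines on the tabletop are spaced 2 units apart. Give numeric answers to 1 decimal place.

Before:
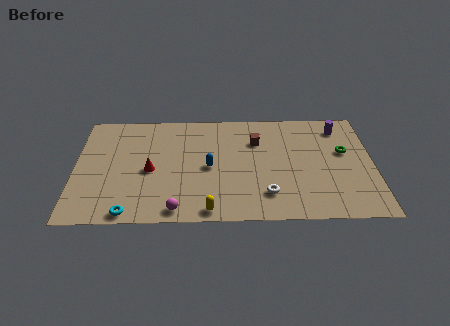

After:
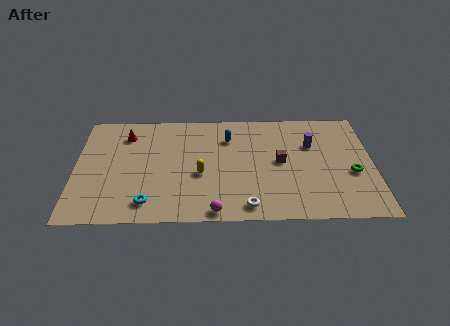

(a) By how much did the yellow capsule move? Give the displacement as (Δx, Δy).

(-0.5, 3.1)

The yellow capsule started near (7.5, 0.9) and ended near (7.0, 4.0).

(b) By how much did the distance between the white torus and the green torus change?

+0.8

The distance was about 5.7 in the first image and 6.5 in the second, so they moved 0.8 units further apart.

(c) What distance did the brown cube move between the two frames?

2.3

The brown cube was near (10.2, 6.9) before and (11.5, 5.0) after, so it travelled √(1.3² + 1.9²) ≈ 2.3 units.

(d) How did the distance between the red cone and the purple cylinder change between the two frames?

-0.7

Before: roughly 11.3 units apart; after: 10.6. That's 0.7 units closer together.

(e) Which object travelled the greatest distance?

the red cone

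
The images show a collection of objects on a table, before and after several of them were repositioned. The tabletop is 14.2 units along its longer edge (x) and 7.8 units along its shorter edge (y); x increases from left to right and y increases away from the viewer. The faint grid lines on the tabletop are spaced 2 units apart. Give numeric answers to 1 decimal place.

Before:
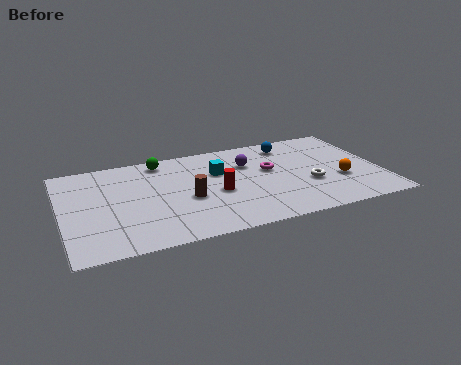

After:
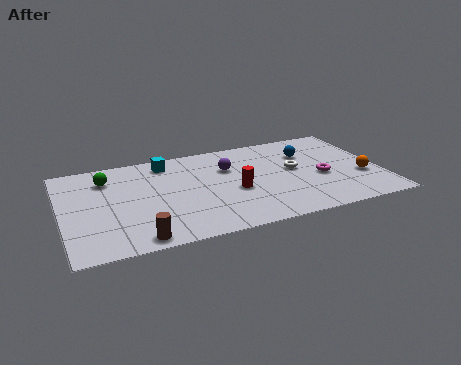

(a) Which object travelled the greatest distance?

the brown cylinder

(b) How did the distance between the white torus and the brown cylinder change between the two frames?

+2.7

They were about 5.4 units apart before and 8.1 after — 2.7 units further apart.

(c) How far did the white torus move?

1.5

The white torus moved from about (10.9, 2.9) to (10.4, 4.3), a distance of √(0.5² + 1.4²) ≈ 1.5.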